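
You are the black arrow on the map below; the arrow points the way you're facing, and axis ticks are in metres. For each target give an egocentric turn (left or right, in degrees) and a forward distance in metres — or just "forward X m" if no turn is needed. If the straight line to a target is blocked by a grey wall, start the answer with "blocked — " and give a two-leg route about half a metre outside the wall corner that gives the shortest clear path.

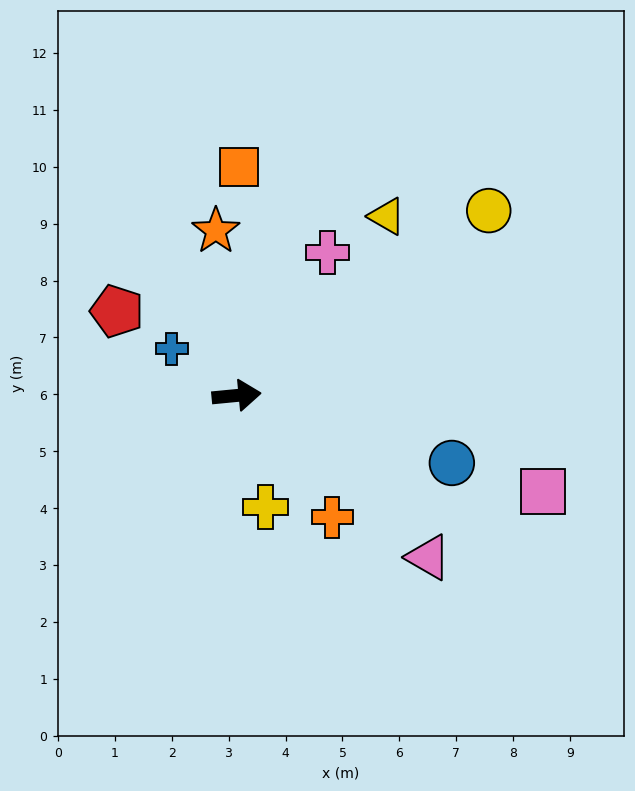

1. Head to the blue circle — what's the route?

turn right 23°, forward 4.0 m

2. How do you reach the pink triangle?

turn right 46°, forward 4.4 m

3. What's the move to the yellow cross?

turn right 81°, forward 2.0 m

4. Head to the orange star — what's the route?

turn left 92°, forward 2.9 m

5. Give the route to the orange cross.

turn right 57°, forward 2.7 m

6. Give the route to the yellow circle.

turn left 31°, forward 5.5 m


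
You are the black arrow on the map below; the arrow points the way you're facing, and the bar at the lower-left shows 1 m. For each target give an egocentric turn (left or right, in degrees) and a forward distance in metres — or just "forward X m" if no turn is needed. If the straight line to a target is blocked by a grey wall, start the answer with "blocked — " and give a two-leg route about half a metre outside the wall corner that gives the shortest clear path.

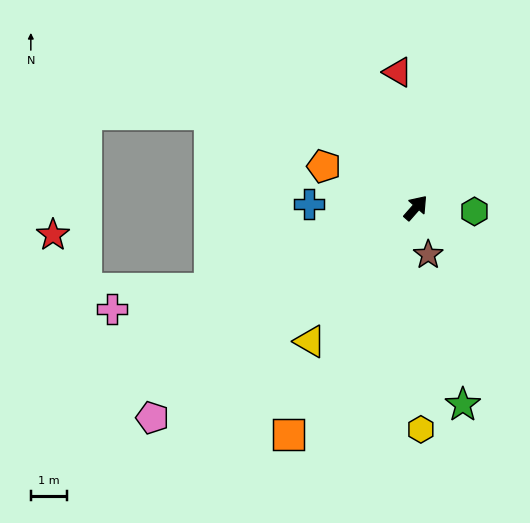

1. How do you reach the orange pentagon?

turn left 107°, forward 2.8 m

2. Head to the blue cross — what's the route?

turn left 129°, forward 2.9 m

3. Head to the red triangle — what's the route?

turn left 49°, forward 3.8 m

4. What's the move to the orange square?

turn right 168°, forward 7.1 m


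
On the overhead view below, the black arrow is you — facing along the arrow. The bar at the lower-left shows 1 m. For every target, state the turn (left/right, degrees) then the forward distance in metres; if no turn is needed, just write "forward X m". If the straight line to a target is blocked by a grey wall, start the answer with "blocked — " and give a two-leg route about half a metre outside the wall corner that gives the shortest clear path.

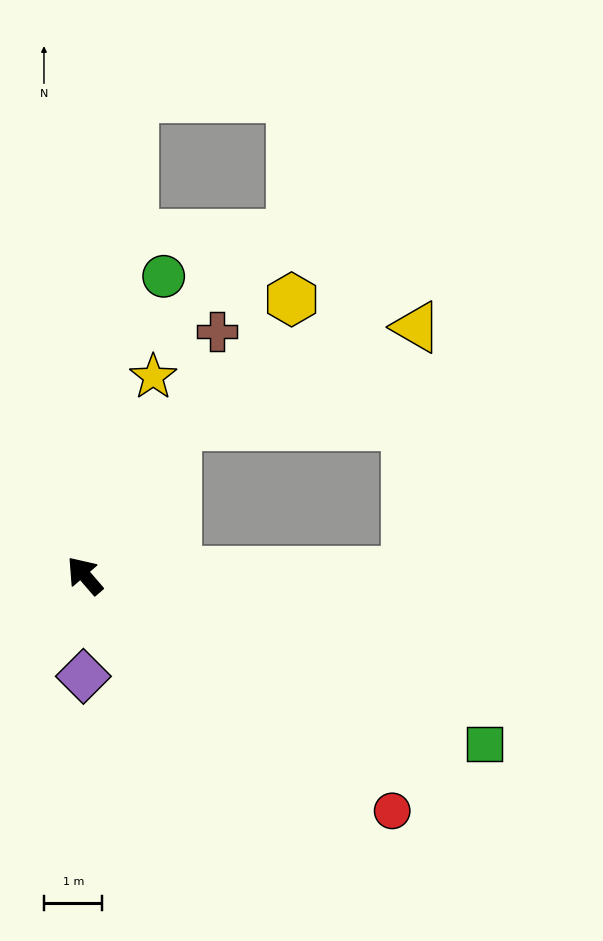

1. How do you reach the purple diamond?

turn left 138°, forward 1.7 m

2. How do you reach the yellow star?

turn right 60°, forward 3.6 m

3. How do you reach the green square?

turn right 154°, forward 7.4 m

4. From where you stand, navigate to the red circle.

turn right 168°, forward 6.6 m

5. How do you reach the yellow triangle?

blocked — turn right 73°, forward 3.0 m, then turn right 35°, forward 4.4 m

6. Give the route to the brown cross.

turn right 69°, forward 4.7 m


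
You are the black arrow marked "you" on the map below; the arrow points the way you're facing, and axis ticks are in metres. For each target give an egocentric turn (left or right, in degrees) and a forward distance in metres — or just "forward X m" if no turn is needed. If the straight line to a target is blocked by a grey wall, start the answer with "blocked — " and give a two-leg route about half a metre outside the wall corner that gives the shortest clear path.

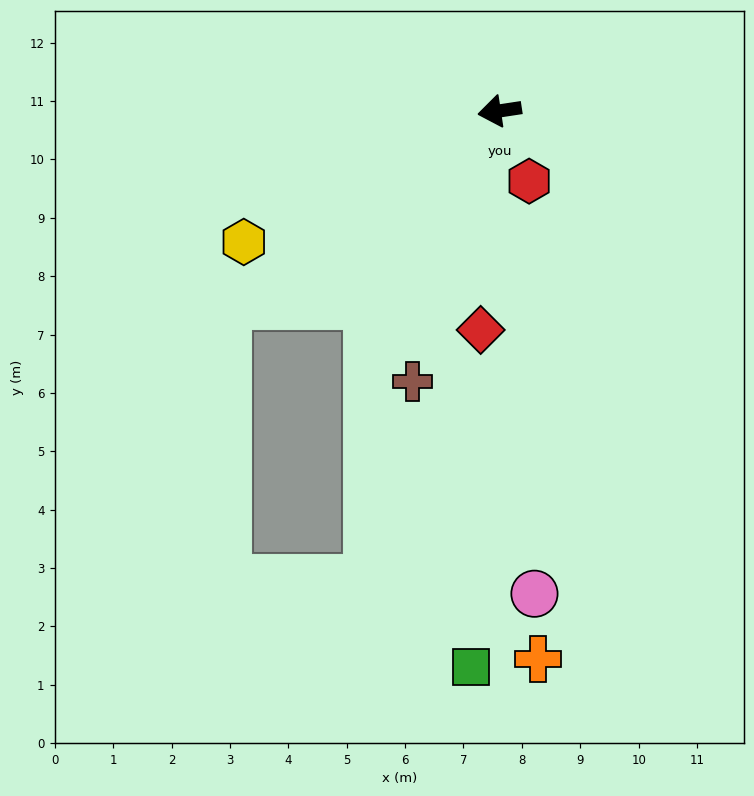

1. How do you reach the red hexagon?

turn left 104°, forward 1.3 m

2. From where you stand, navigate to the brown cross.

turn left 64°, forward 4.9 m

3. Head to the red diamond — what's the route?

turn left 76°, forward 3.8 m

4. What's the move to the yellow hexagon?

turn left 19°, forward 4.9 m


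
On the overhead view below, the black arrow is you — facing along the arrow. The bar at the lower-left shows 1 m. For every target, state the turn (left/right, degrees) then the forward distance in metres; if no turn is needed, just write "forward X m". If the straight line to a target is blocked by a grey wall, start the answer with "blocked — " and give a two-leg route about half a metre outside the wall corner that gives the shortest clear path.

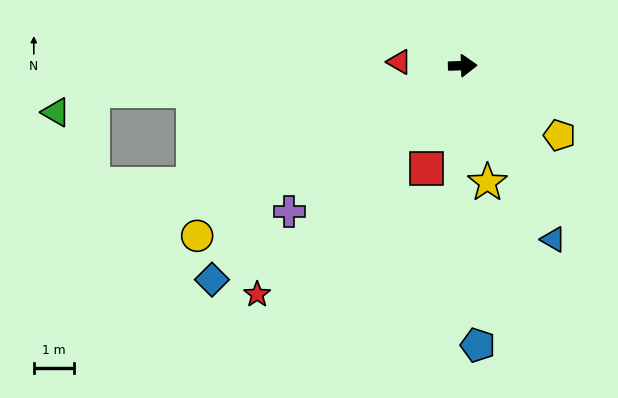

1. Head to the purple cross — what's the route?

turn right 142°, forward 5.7 m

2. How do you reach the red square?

turn right 111°, forward 2.7 m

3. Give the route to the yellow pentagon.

turn right 37°, forward 3.0 m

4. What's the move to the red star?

turn right 134°, forward 7.7 m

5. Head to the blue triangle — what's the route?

turn right 64°, forward 4.9 m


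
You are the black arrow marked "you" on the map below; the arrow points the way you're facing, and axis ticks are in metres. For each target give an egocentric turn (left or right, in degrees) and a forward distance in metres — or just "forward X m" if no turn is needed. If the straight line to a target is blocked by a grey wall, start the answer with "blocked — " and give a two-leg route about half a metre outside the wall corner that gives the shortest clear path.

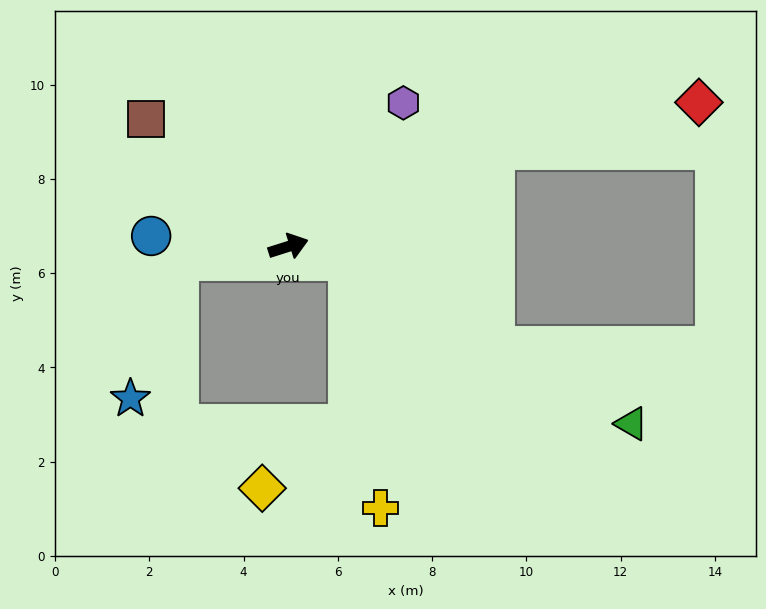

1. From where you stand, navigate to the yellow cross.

blocked — turn right 31°, forward 1.3 m, then turn right 69°, forward 5.3 m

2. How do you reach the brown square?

turn left 121°, forward 4.1 m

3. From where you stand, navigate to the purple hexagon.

turn left 34°, forward 3.9 m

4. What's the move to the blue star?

blocked — turn left 170°, forward 2.3 m, then turn left 63°, forward 3.1 m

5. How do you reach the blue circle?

turn left 158°, forward 2.9 m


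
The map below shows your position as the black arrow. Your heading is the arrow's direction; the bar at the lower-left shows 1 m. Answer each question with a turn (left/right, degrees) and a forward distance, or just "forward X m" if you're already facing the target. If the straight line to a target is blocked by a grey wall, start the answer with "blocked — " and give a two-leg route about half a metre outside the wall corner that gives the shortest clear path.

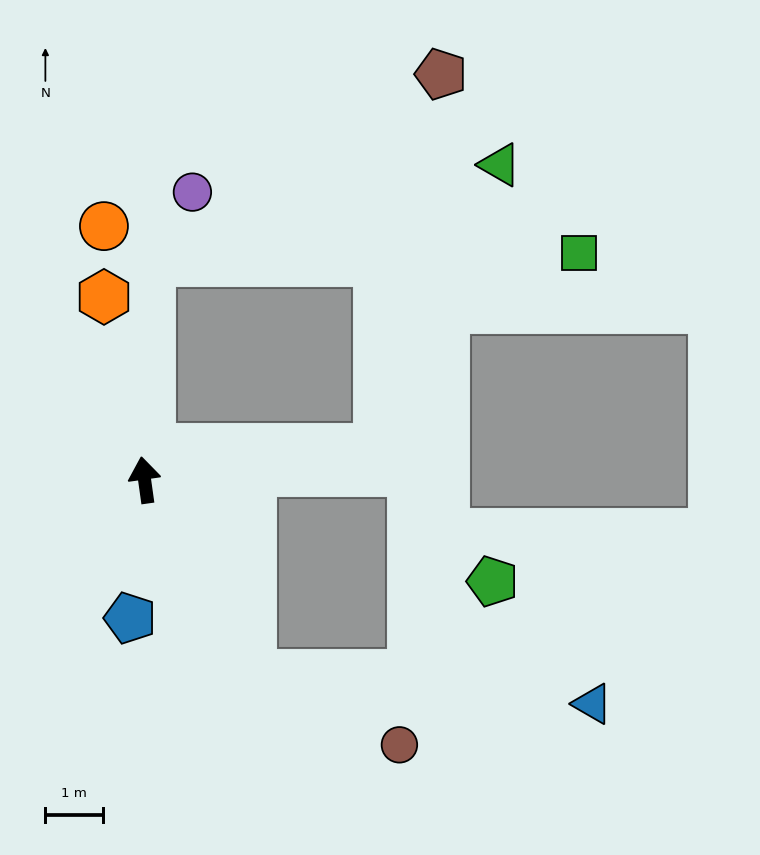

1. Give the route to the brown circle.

blocked — turn right 159°, forward 3.8 m, then turn left 35°, forward 2.8 m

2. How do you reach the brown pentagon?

blocked — turn right 10°, forward 3.8 m, then turn right 55°, forward 6.0 m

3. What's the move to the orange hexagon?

turn left 5°, forward 3.2 m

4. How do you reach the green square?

blocked — turn right 10°, forward 3.8 m, then turn right 87°, forward 7.4 m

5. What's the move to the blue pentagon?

turn left 166°, forward 2.4 m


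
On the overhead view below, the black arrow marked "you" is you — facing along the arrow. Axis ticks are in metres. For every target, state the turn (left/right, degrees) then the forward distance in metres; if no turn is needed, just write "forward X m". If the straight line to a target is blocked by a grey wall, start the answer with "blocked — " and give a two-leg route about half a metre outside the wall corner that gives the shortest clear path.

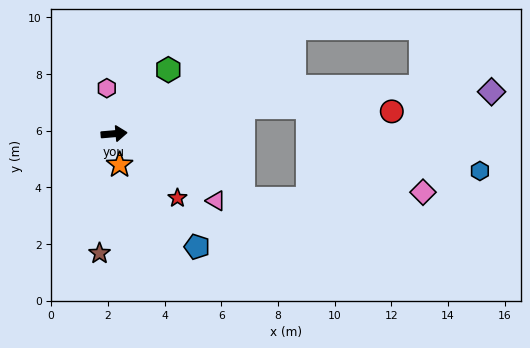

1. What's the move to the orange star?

turn right 85°, forward 1.1 m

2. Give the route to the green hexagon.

turn left 45°, forward 3.0 m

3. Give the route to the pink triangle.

turn right 38°, forward 4.3 m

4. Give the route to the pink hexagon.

turn left 94°, forward 1.6 m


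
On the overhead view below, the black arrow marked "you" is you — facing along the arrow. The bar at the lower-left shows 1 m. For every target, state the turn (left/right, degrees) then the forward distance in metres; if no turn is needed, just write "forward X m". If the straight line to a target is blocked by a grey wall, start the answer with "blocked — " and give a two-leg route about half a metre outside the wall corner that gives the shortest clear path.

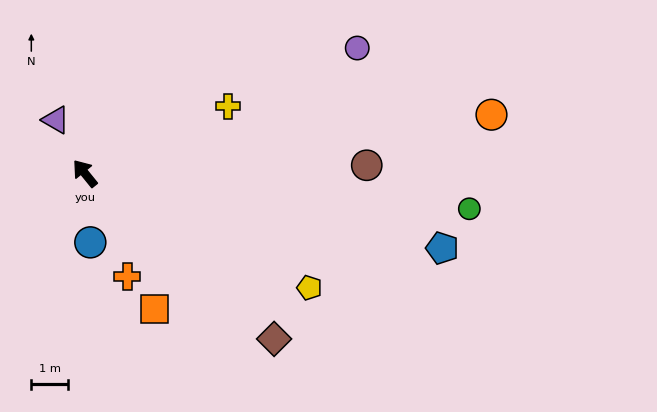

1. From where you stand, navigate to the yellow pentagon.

turn right 156°, forward 6.8 m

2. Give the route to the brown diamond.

turn right 170°, forward 6.8 m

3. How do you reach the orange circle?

turn right 121°, forward 11.1 m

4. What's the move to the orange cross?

turn left 163°, forward 3.0 m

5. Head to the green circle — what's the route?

turn right 134°, forward 10.5 m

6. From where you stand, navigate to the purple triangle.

turn right 10°, forward 1.6 m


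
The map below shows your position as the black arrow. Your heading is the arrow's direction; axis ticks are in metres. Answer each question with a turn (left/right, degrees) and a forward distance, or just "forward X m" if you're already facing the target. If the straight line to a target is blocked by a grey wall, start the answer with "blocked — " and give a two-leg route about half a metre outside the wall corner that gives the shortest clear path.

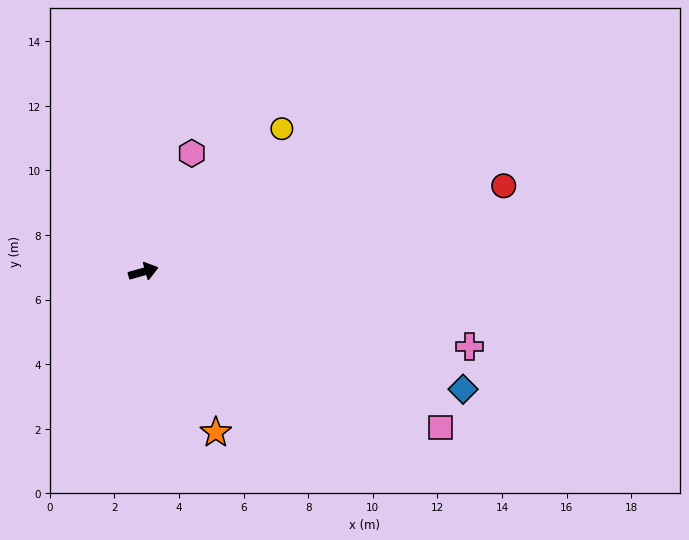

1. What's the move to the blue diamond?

turn right 36°, forward 10.5 m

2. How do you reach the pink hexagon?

turn left 52°, forward 4.0 m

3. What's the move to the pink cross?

turn right 29°, forward 10.4 m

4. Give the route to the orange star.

turn right 81°, forward 5.5 m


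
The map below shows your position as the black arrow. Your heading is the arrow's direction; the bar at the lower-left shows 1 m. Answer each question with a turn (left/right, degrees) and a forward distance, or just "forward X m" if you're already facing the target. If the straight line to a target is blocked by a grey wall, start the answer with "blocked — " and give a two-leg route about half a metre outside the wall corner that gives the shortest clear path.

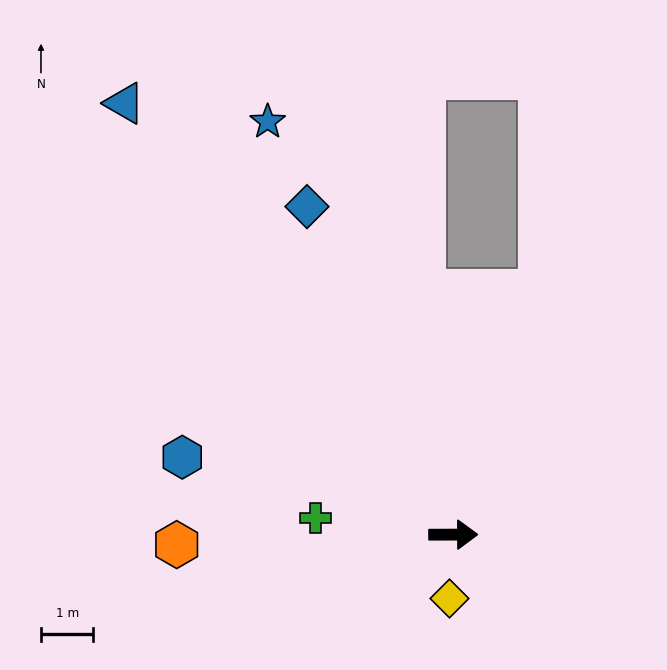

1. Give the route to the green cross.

turn left 173°, forward 2.7 m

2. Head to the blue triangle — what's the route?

turn left 127°, forward 10.4 m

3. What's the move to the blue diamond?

turn left 114°, forward 6.9 m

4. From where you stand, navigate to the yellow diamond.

turn right 94°, forward 1.2 m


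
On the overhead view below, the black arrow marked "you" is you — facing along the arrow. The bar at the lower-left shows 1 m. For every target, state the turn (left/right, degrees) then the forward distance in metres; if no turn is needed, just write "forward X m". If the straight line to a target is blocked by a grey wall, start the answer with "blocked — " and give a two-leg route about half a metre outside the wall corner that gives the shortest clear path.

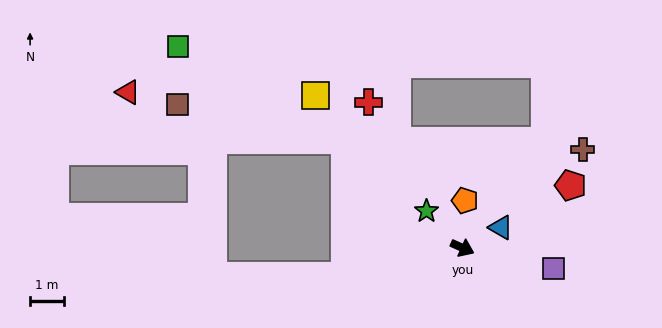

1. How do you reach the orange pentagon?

turn left 111°, forward 1.4 m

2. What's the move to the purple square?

turn left 11°, forward 2.7 m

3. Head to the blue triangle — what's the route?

turn left 52°, forward 1.3 m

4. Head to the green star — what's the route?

turn left 159°, forward 1.5 m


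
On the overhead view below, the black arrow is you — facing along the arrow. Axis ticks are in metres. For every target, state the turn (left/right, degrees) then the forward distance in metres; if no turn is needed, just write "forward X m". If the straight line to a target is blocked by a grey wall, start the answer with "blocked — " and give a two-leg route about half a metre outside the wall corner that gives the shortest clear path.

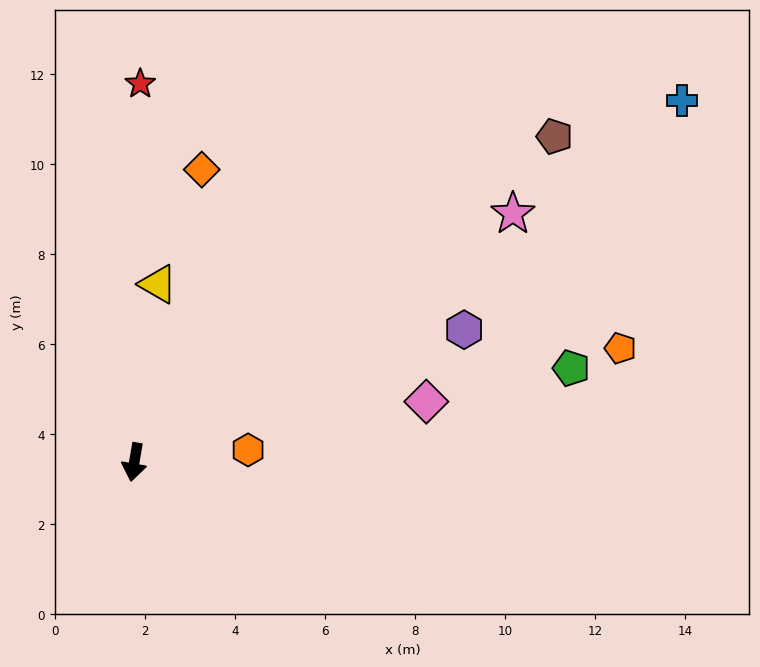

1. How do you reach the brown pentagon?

turn left 137°, forward 11.8 m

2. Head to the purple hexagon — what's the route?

turn left 122°, forward 7.9 m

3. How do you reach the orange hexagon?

turn left 106°, forward 2.5 m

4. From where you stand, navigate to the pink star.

turn left 133°, forward 10.1 m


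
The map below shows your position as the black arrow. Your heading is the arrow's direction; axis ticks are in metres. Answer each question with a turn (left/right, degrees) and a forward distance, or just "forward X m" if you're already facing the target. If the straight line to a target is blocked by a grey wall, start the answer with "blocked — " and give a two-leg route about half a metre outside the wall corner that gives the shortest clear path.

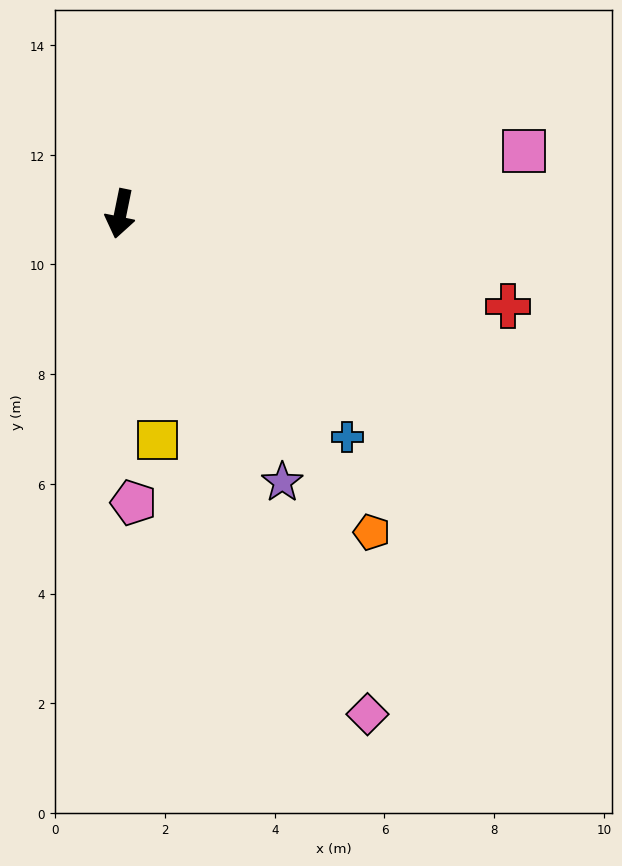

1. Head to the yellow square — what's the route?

turn left 21°, forward 4.2 m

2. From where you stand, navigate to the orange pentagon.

turn left 50°, forward 7.4 m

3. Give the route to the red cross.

turn left 88°, forward 7.3 m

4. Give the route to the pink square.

turn left 110°, forward 7.4 m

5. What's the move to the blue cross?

turn left 57°, forward 5.8 m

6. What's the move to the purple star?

turn left 43°, forward 5.7 m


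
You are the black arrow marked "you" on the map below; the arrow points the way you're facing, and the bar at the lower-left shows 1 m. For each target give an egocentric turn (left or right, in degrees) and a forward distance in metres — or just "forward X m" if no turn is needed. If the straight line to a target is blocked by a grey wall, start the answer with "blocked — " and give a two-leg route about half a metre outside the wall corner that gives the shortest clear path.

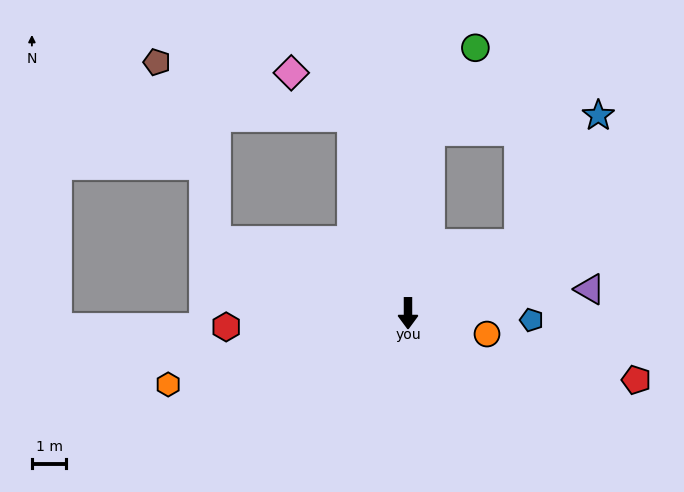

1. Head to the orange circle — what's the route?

turn left 75°, forward 2.4 m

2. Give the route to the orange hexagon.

turn right 73°, forward 7.2 m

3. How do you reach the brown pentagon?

blocked — turn right 164°, forward 5.9 m, then turn left 58°, forward 5.9 m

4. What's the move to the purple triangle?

turn left 98°, forward 5.3 m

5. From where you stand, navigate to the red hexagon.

turn right 86°, forward 5.3 m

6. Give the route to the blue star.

blocked — turn left 122°, forward 3.8 m, then turn left 26°, forward 4.4 m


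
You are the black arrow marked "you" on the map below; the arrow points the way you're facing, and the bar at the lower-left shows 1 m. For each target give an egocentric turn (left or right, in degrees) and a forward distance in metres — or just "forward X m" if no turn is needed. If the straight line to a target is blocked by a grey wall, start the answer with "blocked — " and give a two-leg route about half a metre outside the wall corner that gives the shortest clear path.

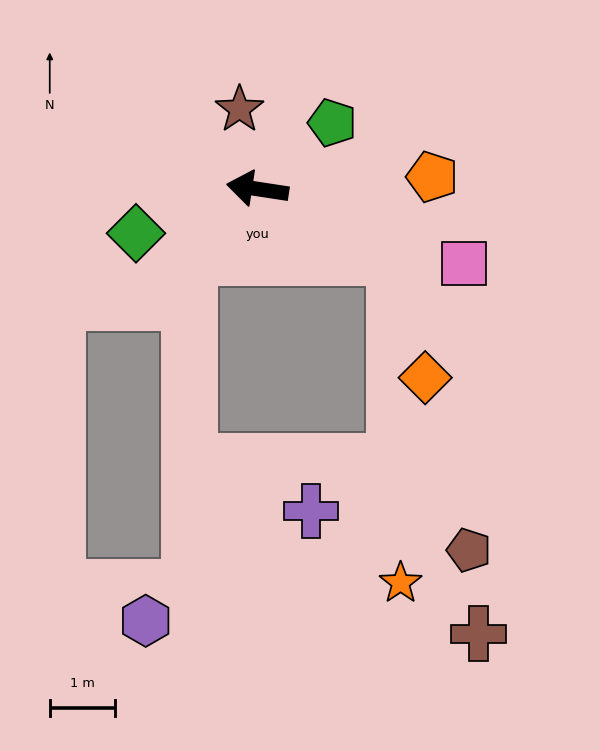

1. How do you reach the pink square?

turn left 169°, forward 3.3 m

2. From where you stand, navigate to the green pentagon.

turn right 130°, forward 1.5 m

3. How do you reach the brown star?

turn right 69°, forward 1.2 m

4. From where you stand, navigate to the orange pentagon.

turn right 167°, forward 2.7 m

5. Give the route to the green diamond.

turn left 29°, forward 2.0 m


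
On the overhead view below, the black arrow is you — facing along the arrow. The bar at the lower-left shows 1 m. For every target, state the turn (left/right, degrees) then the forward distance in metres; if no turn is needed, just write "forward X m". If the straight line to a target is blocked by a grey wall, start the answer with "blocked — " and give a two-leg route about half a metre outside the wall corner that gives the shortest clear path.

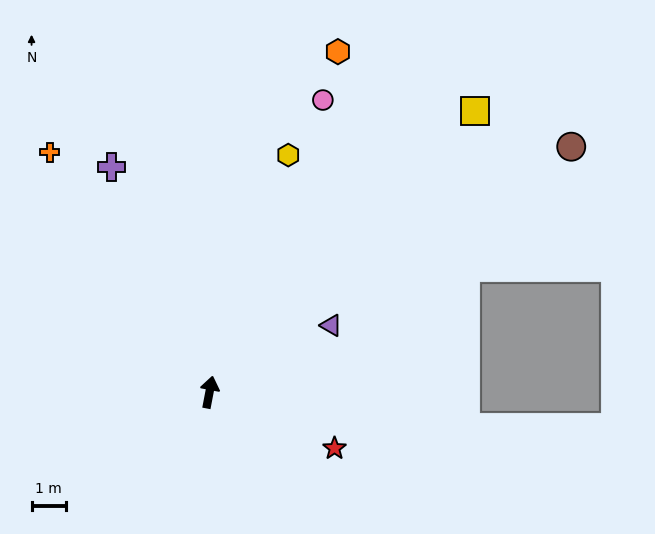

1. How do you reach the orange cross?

turn left 45°, forward 8.5 m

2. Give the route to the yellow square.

turn right 33°, forward 11.4 m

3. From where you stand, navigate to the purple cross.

turn left 34°, forward 7.2 m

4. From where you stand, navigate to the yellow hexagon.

turn right 7°, forward 7.3 m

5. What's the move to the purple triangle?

turn right 50°, forward 4.1 m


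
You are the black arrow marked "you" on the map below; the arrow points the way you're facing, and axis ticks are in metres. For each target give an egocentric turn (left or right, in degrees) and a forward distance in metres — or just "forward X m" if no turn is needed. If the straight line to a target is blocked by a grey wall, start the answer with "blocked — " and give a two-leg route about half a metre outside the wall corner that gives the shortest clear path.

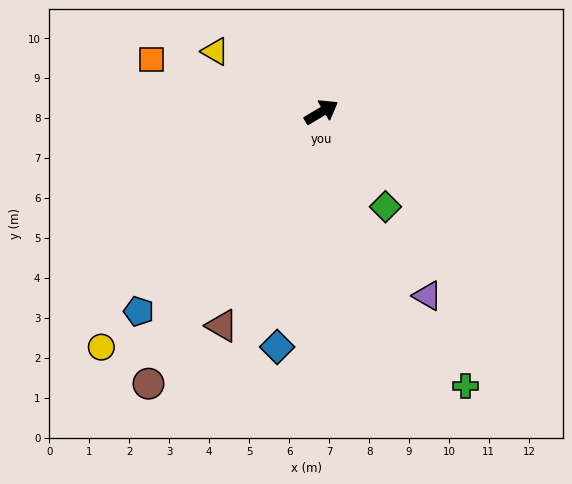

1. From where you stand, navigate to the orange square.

turn left 132°, forward 4.4 m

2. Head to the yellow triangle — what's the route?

turn left 120°, forward 3.1 m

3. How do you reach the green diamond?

turn right 87°, forward 2.9 m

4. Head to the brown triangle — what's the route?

turn right 146°, forward 5.9 m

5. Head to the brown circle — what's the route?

turn right 153°, forward 8.1 m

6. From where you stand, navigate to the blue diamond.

turn right 131°, forward 6.0 m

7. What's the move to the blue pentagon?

turn right 163°, forward 6.8 m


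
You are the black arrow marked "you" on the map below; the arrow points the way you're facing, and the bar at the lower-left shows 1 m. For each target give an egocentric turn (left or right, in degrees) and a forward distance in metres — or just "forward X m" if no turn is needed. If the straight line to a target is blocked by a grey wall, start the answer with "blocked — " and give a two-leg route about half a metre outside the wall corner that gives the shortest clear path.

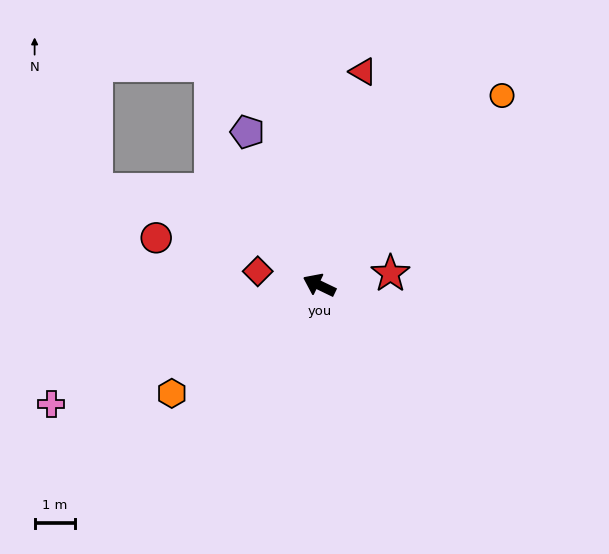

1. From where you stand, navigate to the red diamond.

turn left 13°, forward 1.6 m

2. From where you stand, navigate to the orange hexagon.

turn left 62°, forward 4.6 m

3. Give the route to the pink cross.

turn left 50°, forward 7.3 m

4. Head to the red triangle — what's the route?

turn right 76°, forward 5.4 m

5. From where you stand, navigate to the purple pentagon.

turn right 39°, forward 4.2 m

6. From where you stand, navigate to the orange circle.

turn right 108°, forward 6.6 m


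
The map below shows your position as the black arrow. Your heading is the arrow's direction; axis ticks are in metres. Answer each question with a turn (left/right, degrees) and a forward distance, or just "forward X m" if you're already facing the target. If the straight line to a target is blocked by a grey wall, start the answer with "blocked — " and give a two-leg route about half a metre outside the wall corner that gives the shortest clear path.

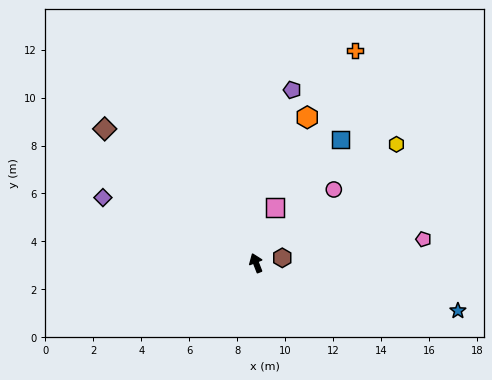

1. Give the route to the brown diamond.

turn left 27°, forward 8.4 m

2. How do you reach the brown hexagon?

turn right 100°, forward 1.1 m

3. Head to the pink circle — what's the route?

turn right 68°, forward 4.5 m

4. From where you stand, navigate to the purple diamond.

turn left 46°, forward 6.9 m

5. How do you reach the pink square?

turn right 40°, forward 2.4 m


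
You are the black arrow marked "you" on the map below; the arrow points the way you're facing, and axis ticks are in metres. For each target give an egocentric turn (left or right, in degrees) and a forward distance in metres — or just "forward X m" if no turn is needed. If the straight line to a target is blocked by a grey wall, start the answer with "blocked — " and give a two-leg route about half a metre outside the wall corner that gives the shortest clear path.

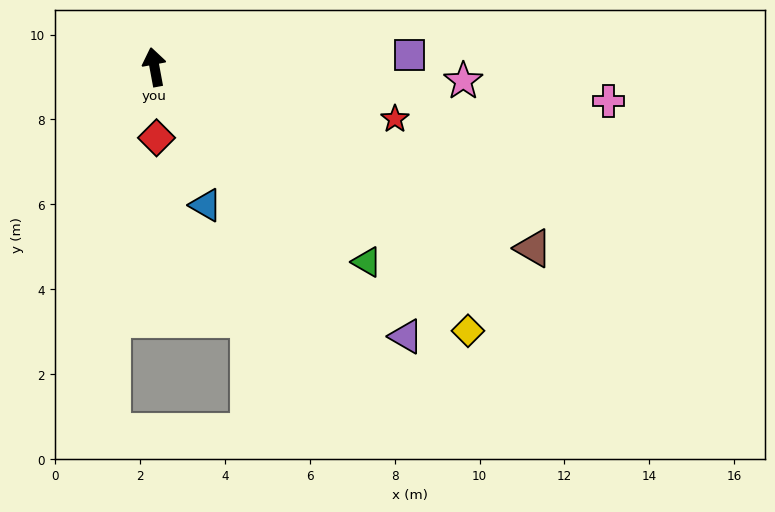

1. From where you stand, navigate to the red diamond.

turn left 171°, forward 1.7 m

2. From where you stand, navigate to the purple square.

turn right 98°, forward 6.0 m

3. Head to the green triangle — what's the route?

turn right 143°, forward 6.8 m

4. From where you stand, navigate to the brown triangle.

turn right 126°, forward 9.9 m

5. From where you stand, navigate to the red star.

turn right 113°, forward 5.8 m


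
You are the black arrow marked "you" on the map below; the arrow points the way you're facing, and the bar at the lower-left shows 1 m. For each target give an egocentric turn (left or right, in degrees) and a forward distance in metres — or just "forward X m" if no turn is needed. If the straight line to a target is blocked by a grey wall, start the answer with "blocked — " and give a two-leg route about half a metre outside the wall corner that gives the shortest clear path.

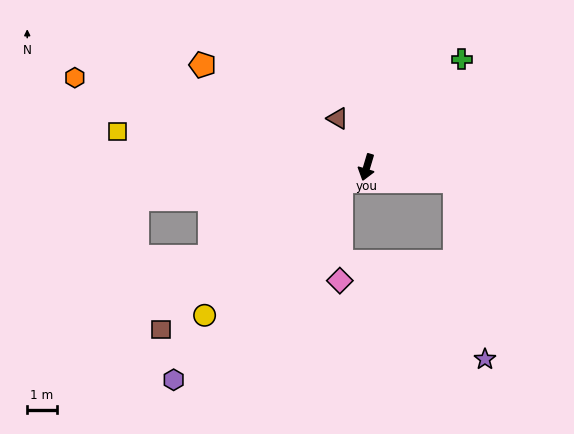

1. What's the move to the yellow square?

turn right 82°, forward 8.5 m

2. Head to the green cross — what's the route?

turn left 155°, forward 4.9 m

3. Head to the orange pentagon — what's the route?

turn right 105°, forward 6.6 m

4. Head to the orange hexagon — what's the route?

turn right 90°, forward 10.4 m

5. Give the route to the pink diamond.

blocked — turn right 47°, forward 1.0 m, then turn left 63°, forward 3.4 m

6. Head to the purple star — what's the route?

blocked — turn left 98°, forward 3.1 m, then turn right 72°, forward 6.1 m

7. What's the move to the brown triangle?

turn right 133°, forward 1.9 m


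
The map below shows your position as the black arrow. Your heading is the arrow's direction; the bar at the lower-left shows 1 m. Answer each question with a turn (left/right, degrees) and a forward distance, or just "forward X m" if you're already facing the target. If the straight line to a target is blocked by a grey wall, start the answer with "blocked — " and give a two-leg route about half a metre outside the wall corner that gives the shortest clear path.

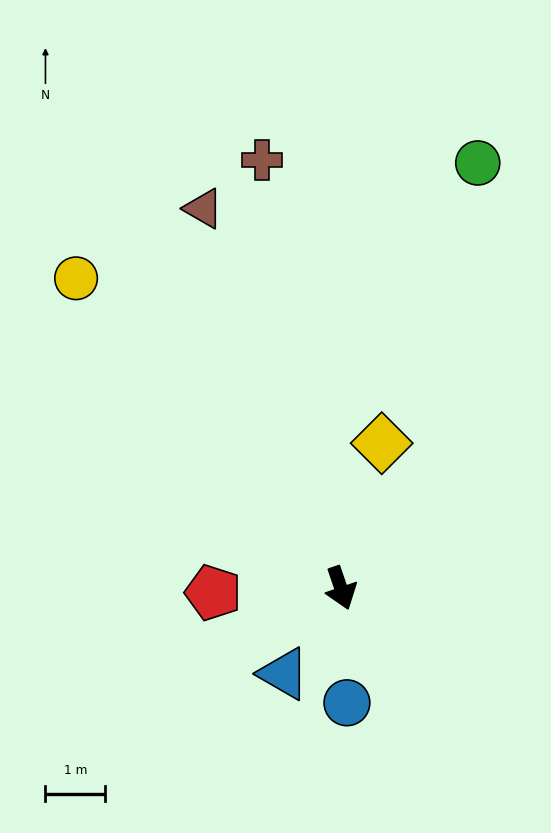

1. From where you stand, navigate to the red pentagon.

turn right 107°, forward 2.1 m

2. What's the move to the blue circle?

turn right 16°, forward 1.9 m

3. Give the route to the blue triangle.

turn right 53°, forward 1.7 m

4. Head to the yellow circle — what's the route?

turn right 158°, forward 6.8 m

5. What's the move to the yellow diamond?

turn left 145°, forward 2.5 m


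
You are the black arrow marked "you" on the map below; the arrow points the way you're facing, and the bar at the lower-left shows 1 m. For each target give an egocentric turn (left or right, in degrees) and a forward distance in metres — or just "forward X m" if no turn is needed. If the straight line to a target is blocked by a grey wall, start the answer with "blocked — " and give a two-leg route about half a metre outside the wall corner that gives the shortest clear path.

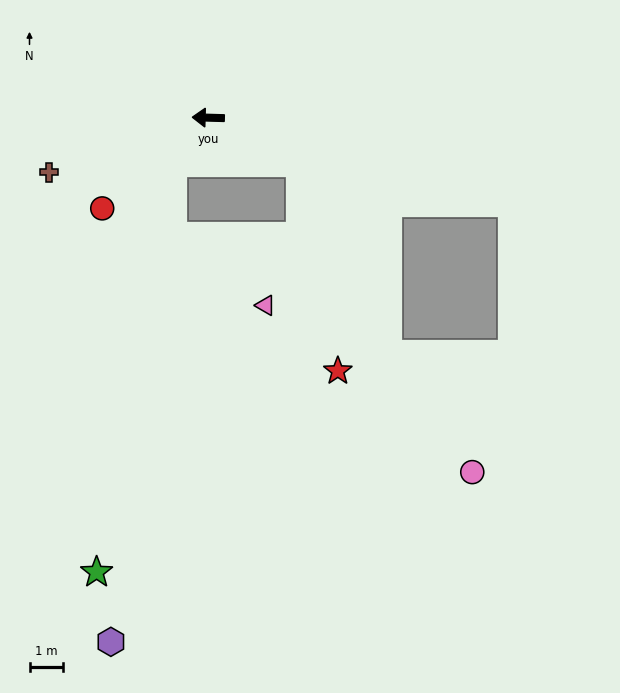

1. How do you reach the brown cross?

turn left 21°, forward 5.0 m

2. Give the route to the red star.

blocked — turn left 156°, forward 3.0 m, then turn right 54°, forward 6.3 m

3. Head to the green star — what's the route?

blocked — turn left 53°, forward 1.7 m, then turn left 28°, forward 12.3 m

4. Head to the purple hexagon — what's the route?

blocked — turn left 53°, forward 1.7 m, then turn left 31°, forward 14.3 m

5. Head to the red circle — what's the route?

turn left 42°, forward 4.1 m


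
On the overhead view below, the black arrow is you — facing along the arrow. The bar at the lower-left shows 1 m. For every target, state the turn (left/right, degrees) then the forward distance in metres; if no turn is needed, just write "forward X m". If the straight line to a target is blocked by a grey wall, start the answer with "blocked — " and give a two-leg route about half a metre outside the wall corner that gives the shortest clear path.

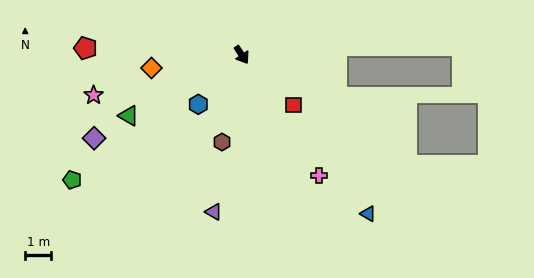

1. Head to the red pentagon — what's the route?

turn right 126°, forward 6.0 m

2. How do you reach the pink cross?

forward 5.5 m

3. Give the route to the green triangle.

turn right 95°, forward 4.9 m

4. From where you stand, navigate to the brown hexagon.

turn right 46°, forward 3.4 m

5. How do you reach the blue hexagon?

turn right 75°, forward 2.5 m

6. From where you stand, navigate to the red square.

turn left 12°, forward 2.8 m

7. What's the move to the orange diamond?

turn right 115°, forward 3.5 m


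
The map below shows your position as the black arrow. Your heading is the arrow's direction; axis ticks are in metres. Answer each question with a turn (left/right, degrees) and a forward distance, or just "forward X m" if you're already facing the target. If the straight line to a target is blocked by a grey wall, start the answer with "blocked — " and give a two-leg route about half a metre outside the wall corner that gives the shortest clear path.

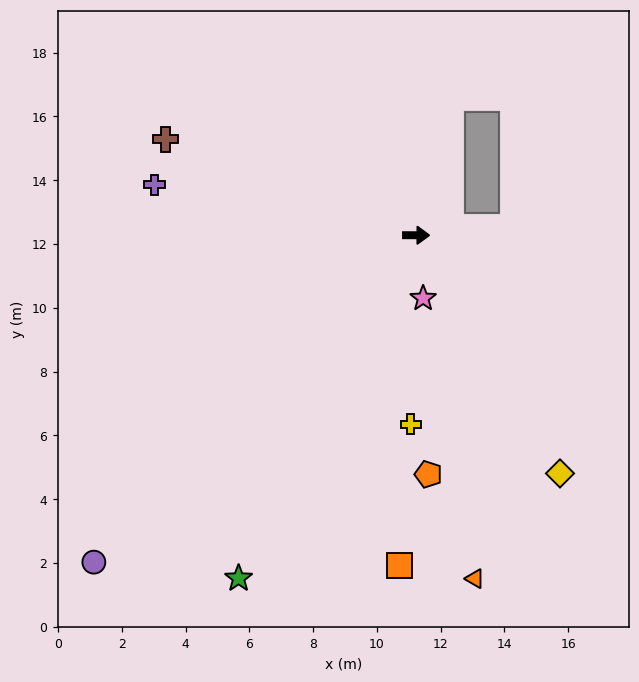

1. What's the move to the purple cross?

turn left 169°, forward 8.4 m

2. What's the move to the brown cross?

turn left 159°, forward 8.4 m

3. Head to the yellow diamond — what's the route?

turn right 59°, forward 8.7 m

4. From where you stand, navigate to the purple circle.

turn right 134°, forward 14.4 m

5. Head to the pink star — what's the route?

turn right 83°, forward 2.0 m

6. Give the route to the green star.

turn right 117°, forward 12.1 m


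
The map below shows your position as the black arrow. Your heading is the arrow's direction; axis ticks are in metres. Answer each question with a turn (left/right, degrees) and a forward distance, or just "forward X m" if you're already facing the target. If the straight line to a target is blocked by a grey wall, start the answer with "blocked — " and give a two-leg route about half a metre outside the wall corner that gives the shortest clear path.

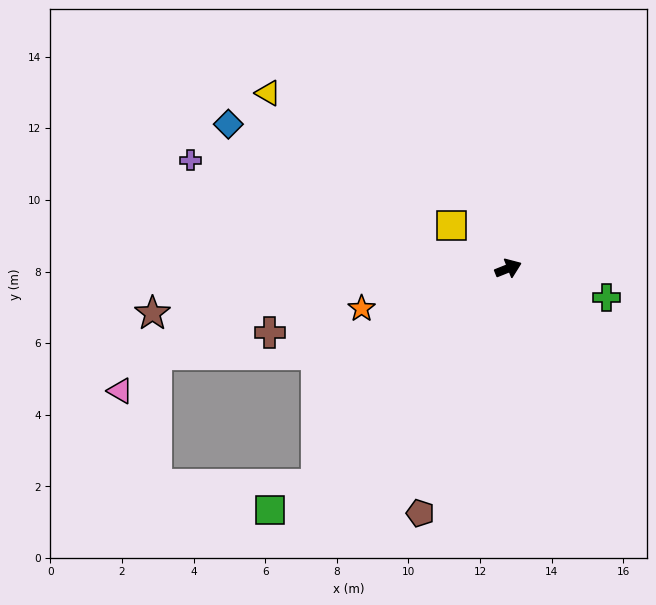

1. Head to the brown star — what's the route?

turn left 165°, forward 10.0 m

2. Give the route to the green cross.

turn right 38°, forward 2.9 m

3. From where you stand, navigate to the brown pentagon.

turn right 132°, forward 7.3 m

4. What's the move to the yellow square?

turn left 121°, forward 2.0 m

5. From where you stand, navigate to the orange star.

turn left 174°, forward 4.2 m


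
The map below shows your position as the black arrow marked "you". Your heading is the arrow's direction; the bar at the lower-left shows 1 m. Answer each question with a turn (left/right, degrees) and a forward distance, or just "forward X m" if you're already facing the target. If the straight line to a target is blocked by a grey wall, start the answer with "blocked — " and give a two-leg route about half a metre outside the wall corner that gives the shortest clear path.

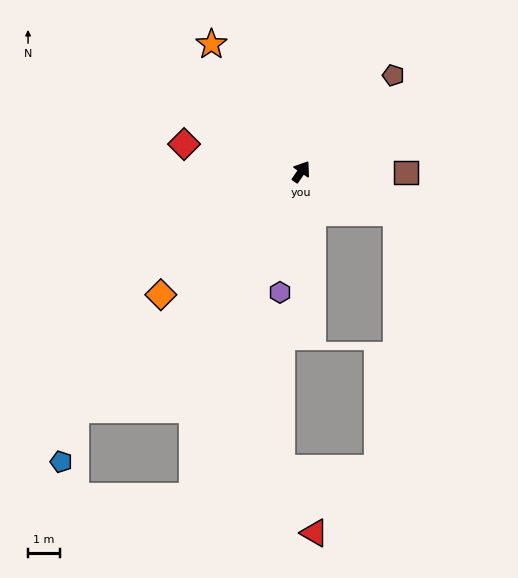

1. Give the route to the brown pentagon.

turn right 9°, forward 4.2 m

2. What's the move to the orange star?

turn left 69°, forward 4.9 m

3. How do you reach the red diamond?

turn left 111°, forward 3.8 m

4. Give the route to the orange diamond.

turn left 165°, forward 5.8 m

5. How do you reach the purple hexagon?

turn right 156°, forward 3.8 m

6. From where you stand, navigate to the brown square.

turn right 56°, forward 3.3 m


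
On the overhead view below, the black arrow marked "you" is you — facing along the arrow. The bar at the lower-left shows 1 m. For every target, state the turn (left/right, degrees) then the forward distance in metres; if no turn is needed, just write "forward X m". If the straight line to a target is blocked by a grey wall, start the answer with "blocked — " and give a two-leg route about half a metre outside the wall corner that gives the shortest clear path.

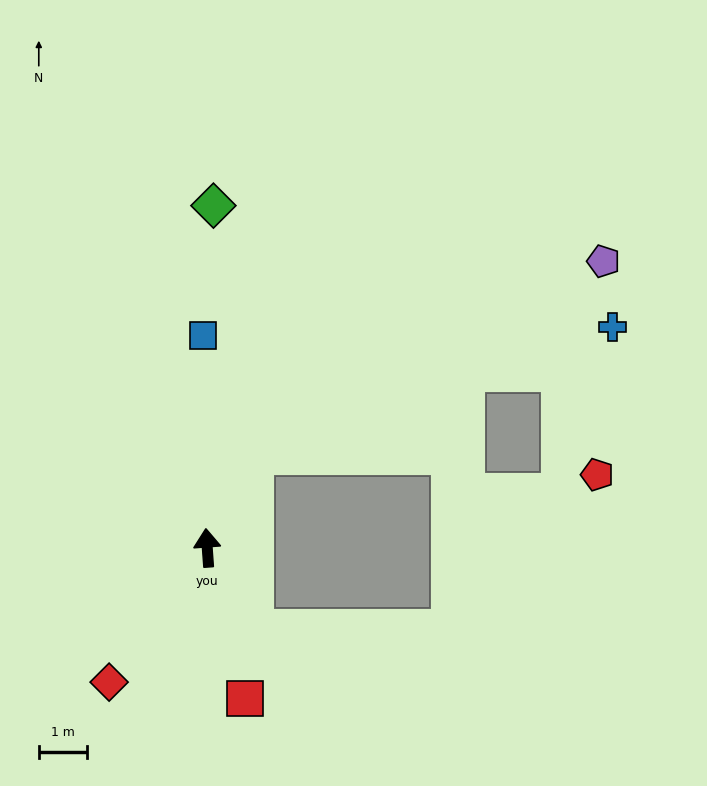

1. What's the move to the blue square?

turn right 3°, forward 4.4 m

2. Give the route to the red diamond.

turn left 140°, forward 3.5 m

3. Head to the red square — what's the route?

turn right 170°, forward 3.2 m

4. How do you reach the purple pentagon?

blocked — turn right 30°, forward 2.2 m, then turn right 35°, forward 8.3 m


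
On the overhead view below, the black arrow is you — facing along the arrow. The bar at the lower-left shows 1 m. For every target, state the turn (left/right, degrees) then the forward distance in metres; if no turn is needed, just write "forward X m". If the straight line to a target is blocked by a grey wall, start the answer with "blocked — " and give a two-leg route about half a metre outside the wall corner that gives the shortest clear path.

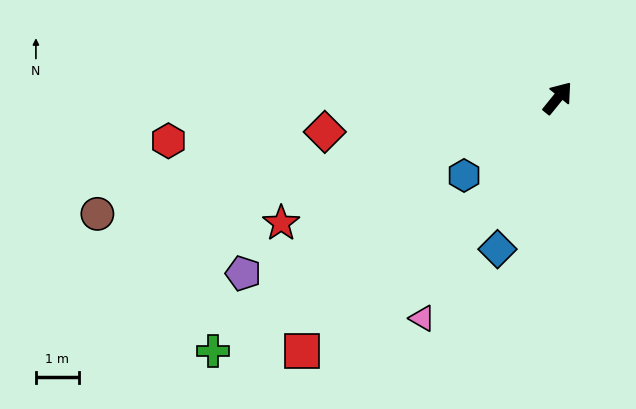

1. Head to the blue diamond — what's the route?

turn right 163°, forward 3.8 m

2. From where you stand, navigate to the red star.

turn left 153°, forward 7.0 m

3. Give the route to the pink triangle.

turn right 172°, forward 6.0 m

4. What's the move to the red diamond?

turn left 137°, forward 5.5 m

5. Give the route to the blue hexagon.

turn left 169°, forward 2.8 m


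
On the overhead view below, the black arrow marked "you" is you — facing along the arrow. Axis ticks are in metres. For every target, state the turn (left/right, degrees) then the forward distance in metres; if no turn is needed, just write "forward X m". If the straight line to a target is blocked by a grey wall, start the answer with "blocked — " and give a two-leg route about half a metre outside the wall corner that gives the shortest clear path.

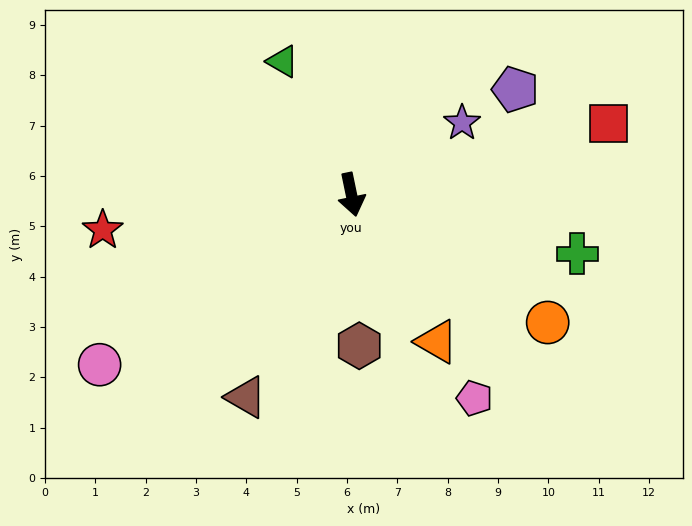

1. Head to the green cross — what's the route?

turn left 64°, forward 4.6 m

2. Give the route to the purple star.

turn left 111°, forward 2.6 m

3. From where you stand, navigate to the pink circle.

turn right 68°, forward 6.0 m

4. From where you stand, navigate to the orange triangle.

turn left 18°, forward 3.4 m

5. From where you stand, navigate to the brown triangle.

turn right 39°, forward 4.5 m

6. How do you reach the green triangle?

turn right 164°, forward 3.0 m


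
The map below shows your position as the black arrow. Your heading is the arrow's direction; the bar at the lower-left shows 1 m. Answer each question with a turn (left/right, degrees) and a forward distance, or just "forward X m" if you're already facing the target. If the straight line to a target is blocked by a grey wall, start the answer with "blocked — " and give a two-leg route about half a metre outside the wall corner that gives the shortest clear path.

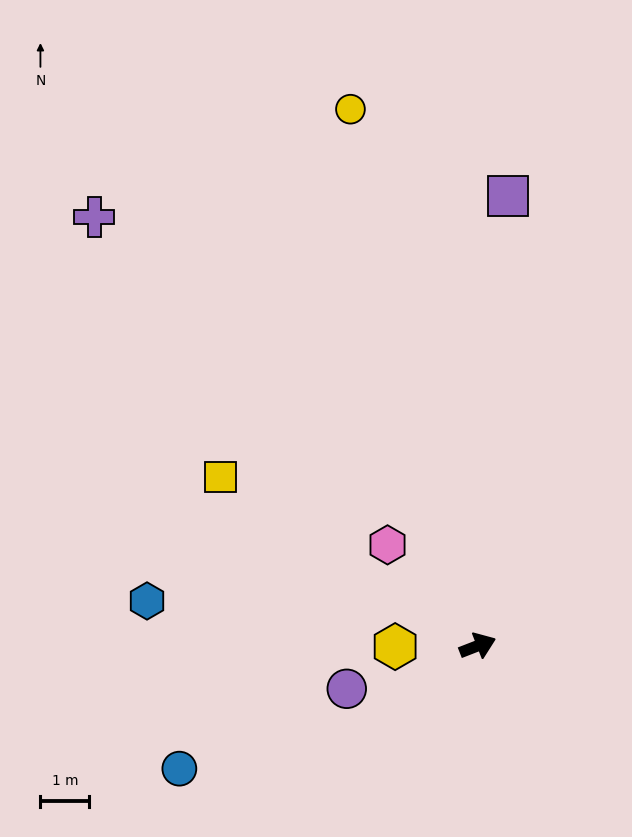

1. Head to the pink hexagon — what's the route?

turn left 111°, forward 2.8 m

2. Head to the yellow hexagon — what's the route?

turn left 159°, forward 1.7 m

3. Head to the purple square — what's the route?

turn left 65°, forward 9.2 m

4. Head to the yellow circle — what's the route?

turn left 82°, forward 11.3 m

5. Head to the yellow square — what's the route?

turn left 125°, forward 6.3 m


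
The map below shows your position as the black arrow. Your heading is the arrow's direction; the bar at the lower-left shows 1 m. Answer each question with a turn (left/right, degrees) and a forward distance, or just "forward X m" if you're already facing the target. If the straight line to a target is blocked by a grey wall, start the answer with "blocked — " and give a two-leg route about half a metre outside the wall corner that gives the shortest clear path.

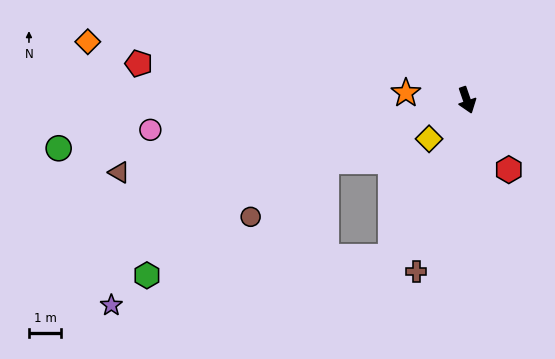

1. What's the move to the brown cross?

turn right 36°, forward 5.5 m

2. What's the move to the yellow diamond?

turn right 63°, forward 1.7 m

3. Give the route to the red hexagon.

turn left 12°, forward 2.5 m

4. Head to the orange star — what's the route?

turn right 116°, forward 1.9 m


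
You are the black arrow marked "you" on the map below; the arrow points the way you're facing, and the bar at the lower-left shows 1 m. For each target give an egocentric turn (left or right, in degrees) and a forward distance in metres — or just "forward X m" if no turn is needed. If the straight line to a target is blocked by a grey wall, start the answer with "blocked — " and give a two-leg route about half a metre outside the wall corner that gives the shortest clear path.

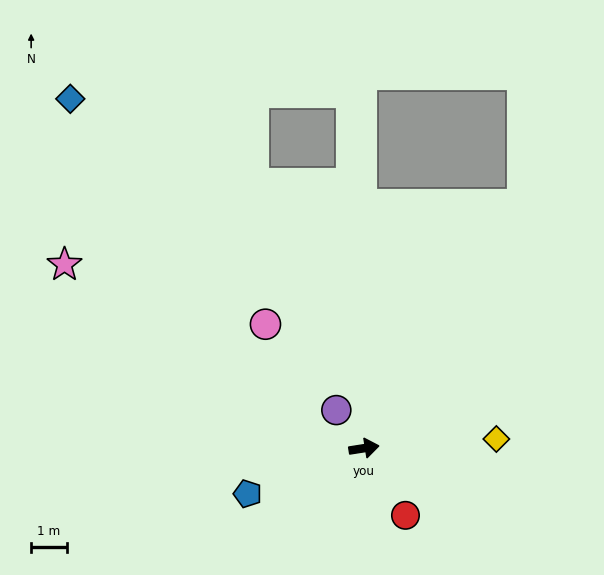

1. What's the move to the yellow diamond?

turn right 5°, forward 3.7 m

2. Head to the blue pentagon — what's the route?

turn right 168°, forward 3.5 m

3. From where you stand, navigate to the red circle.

turn right 67°, forward 2.2 m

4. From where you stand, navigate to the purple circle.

turn left 117°, forward 1.3 m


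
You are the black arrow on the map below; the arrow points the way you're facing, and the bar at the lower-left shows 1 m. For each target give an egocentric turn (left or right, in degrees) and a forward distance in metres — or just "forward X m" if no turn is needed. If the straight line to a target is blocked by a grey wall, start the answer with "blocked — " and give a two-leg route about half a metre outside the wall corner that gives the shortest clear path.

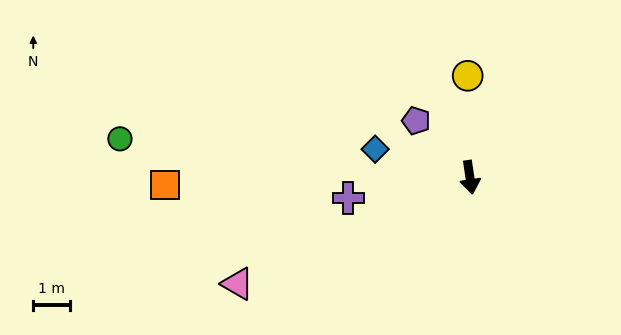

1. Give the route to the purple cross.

turn right 89°, forward 3.4 m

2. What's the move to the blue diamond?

turn right 115°, forward 2.7 m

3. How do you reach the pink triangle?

turn right 74°, forward 6.9 m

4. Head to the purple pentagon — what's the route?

turn right 145°, forward 2.1 m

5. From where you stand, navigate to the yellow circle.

turn left 173°, forward 2.8 m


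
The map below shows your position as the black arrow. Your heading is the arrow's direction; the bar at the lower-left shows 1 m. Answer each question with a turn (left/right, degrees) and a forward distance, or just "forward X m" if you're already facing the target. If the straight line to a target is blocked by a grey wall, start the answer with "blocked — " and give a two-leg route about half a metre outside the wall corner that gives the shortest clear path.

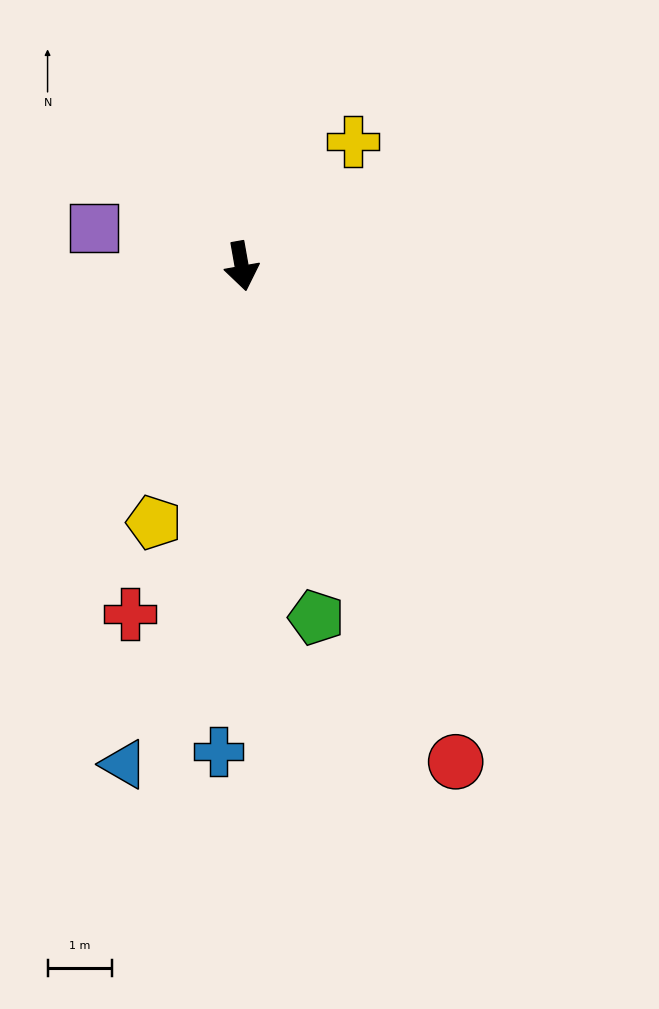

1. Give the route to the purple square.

turn right 115°, forward 2.4 m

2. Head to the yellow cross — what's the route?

turn left 128°, forward 2.6 m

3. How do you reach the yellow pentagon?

turn right 29°, forward 4.2 m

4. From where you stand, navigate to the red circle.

turn left 13°, forward 8.4 m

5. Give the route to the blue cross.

turn right 13°, forward 7.5 m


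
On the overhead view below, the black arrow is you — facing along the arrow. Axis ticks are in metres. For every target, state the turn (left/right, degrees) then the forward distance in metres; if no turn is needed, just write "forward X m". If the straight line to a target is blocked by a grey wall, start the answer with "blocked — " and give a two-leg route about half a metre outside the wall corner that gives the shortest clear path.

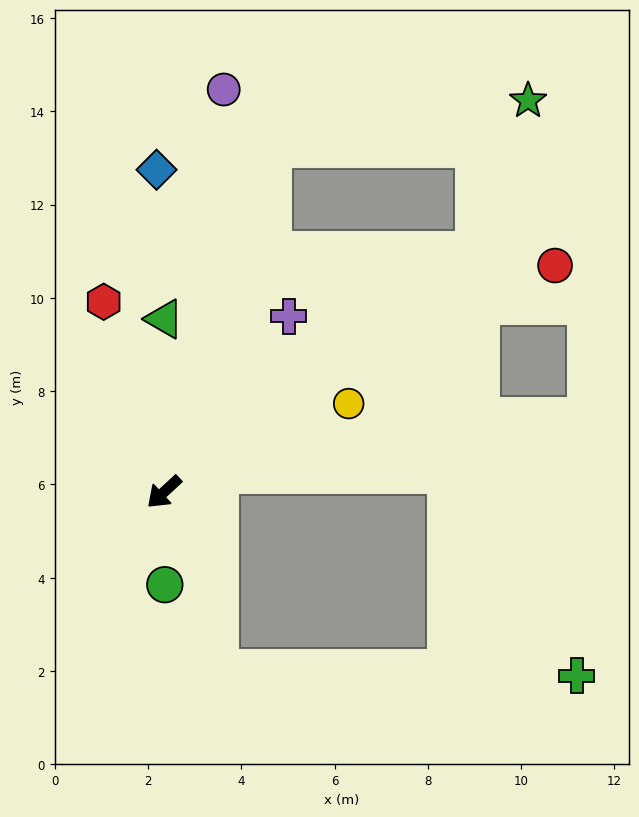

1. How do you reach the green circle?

turn left 48°, forward 2.0 m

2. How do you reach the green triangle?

turn right 133°, forward 3.7 m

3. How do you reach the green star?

blocked — turn left 175°, forward 8.4 m, then turn left 33°, forward 3.4 m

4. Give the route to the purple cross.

turn right 168°, forward 4.6 m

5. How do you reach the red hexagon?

turn right 115°, forward 4.3 m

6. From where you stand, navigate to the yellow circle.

turn left 163°, forward 4.4 m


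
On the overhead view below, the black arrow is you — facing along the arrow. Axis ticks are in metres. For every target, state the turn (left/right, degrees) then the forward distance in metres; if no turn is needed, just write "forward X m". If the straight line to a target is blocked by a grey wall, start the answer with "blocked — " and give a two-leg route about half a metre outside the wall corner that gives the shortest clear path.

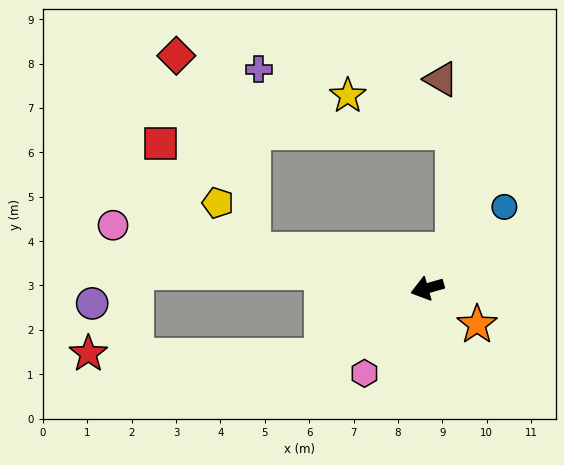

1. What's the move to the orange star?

turn left 128°, forward 1.4 m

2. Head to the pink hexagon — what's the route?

turn left 38°, forward 2.4 m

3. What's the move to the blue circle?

turn right 149°, forward 2.5 m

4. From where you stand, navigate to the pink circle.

turn right 27°, forward 7.2 m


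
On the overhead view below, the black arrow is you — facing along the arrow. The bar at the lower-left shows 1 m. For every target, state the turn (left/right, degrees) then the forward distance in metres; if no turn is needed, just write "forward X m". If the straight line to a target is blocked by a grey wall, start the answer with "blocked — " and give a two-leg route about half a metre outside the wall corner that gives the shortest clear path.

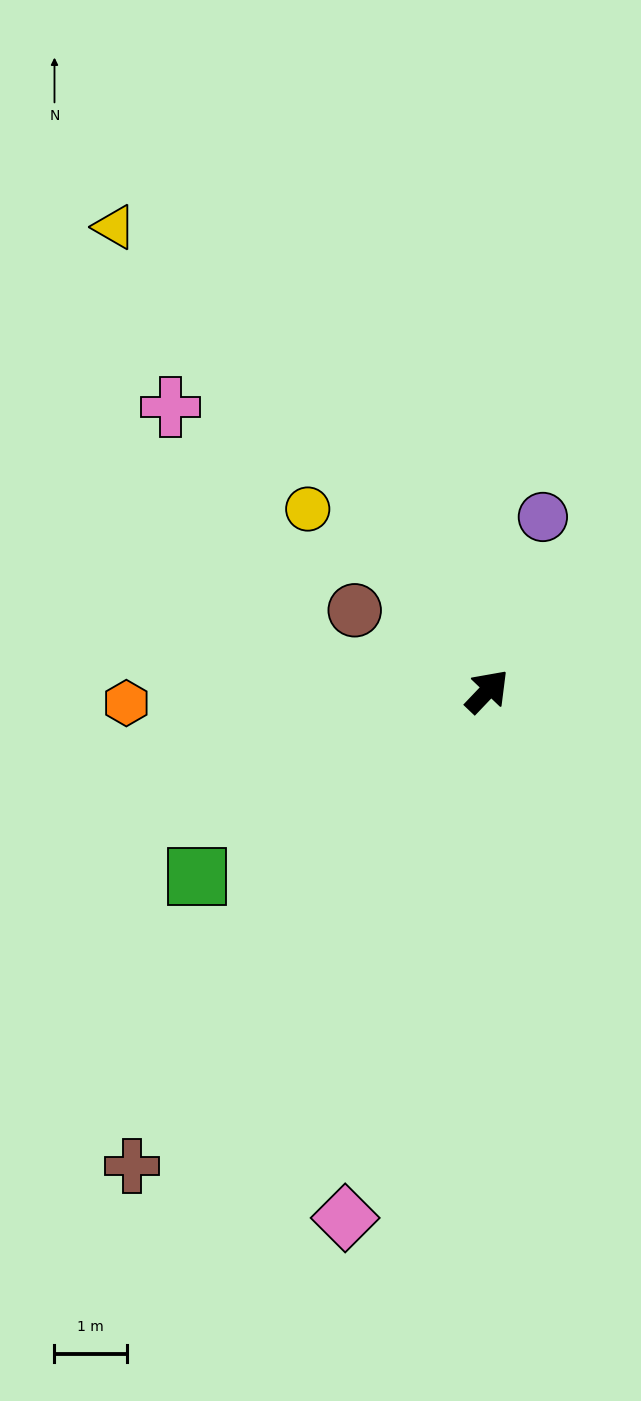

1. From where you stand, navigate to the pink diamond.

turn right 151°, forward 7.5 m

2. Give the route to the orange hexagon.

turn left 136°, forward 5.0 m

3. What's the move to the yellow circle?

turn left 88°, forward 3.5 m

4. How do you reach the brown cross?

turn right 173°, forward 8.2 m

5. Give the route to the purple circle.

turn left 26°, forward 2.5 m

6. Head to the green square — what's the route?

turn left 166°, forward 4.8 m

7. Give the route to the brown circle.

turn left 102°, forward 2.1 m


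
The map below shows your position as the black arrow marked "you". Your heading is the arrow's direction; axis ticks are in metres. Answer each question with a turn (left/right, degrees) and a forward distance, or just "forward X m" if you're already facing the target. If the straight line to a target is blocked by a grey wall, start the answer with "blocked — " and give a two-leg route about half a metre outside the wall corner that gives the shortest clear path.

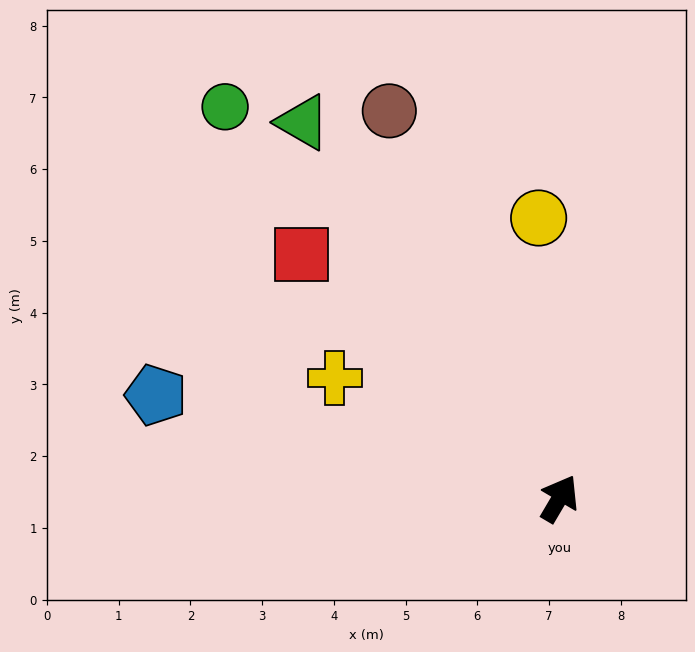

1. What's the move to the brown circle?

turn left 54°, forward 5.9 m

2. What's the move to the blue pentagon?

turn left 106°, forward 5.8 m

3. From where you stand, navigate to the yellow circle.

turn left 35°, forward 3.9 m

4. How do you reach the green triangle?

turn left 65°, forward 6.3 m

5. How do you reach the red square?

turn left 77°, forward 5.0 m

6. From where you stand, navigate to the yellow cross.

turn left 92°, forward 3.6 m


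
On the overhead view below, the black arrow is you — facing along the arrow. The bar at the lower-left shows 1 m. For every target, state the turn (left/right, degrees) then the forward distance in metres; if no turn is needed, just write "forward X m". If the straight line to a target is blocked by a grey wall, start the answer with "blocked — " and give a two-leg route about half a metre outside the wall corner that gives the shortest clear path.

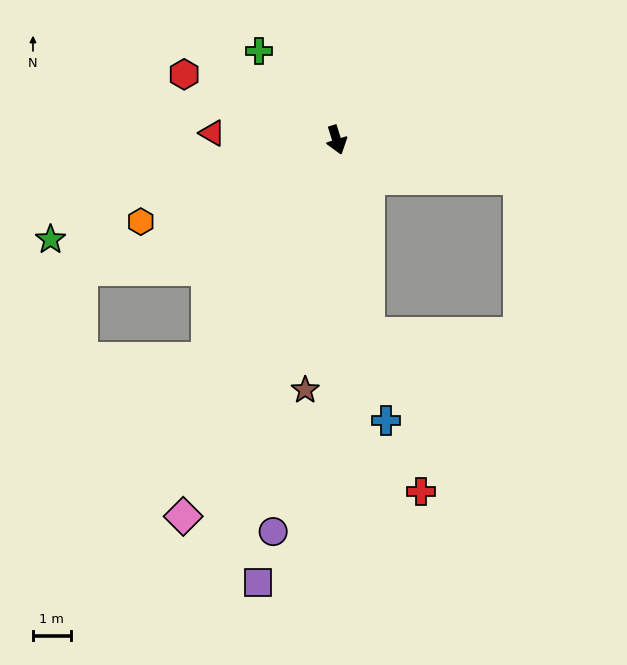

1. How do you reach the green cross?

turn right 156°, forward 3.1 m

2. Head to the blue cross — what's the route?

turn right 7°, forward 7.5 m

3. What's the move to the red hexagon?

turn right 131°, forward 4.4 m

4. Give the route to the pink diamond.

turn right 40°, forward 10.8 m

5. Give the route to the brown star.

turn right 25°, forward 6.7 m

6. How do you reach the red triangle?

turn right 111°, forward 3.3 m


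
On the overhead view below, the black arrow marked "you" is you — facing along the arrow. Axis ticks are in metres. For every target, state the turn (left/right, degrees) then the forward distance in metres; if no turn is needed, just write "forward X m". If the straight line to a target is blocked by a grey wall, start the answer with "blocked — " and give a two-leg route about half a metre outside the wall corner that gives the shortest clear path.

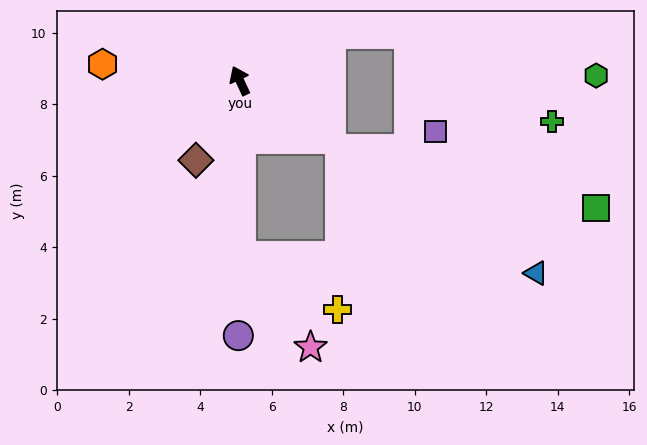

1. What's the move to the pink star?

blocked — turn left 156°, forward 4.9 m, then turn left 36°, forward 3.2 m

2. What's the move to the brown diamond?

turn left 126°, forward 2.5 m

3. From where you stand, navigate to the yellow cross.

blocked — turn left 156°, forward 4.9 m, then turn left 60°, forward 3.1 m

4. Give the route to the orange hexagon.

turn left 58°, forward 3.9 m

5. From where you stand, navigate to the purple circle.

turn left 155°, forward 7.1 m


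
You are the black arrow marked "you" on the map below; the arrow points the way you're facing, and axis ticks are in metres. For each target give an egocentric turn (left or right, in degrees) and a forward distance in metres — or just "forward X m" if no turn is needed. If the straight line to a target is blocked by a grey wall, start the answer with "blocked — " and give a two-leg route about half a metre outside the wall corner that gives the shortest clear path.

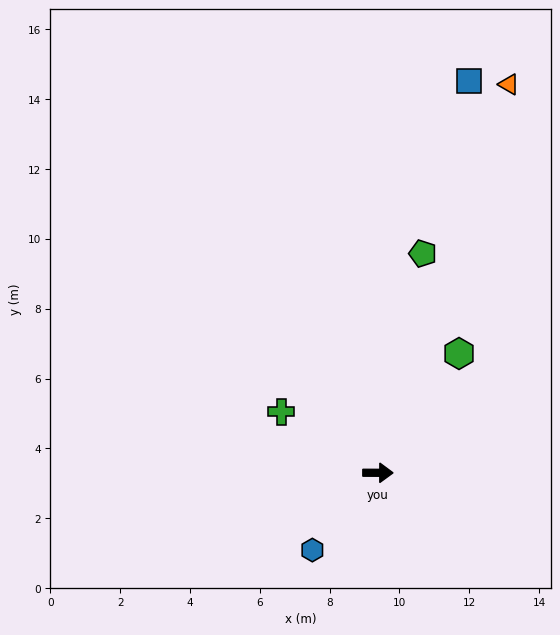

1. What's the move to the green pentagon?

turn left 79°, forward 6.4 m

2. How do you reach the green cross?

turn left 148°, forward 3.3 m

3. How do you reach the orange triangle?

turn left 72°, forward 11.7 m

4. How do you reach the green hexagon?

turn left 56°, forward 4.1 m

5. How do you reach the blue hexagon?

turn right 130°, forward 2.9 m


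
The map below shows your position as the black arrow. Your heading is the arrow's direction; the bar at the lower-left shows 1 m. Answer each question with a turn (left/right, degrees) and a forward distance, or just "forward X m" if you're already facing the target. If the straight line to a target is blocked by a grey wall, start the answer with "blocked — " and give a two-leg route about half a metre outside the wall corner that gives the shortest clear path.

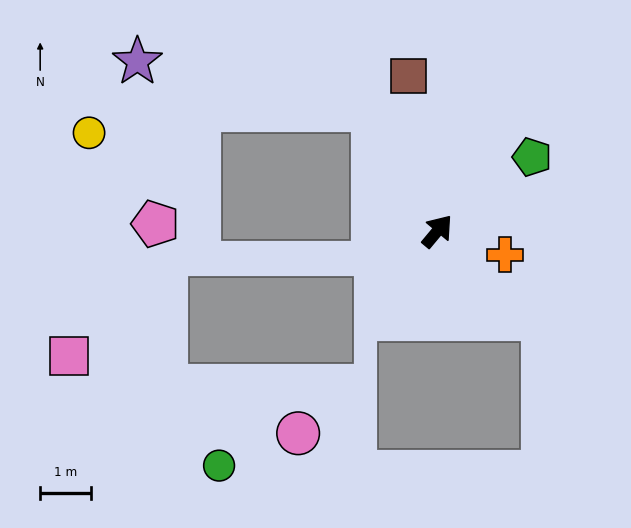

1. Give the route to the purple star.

blocked — turn left 68°, forward 2.7 m, then turn left 50°, forward 4.7 m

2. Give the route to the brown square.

turn left 51°, forward 3.1 m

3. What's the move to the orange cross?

turn right 69°, forward 1.4 m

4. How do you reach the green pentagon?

turn right 12°, forward 2.4 m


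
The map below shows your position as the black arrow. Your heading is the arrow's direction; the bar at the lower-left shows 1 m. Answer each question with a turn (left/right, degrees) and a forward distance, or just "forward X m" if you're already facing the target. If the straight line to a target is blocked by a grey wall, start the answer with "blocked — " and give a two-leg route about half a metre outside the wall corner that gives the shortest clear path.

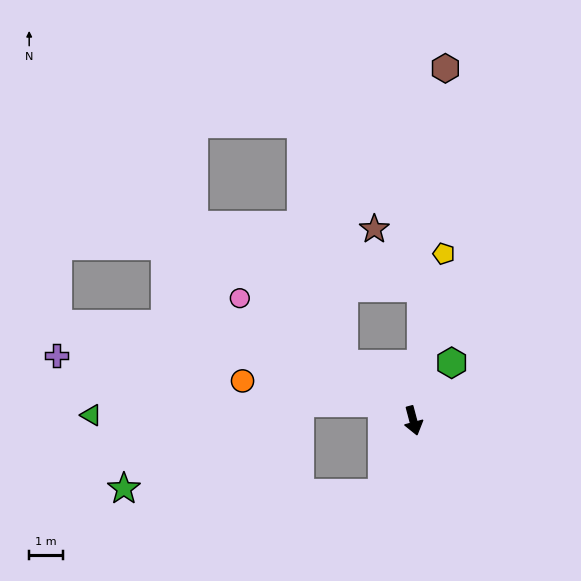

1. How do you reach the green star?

blocked — turn right 38°, forward 2.3 m, then turn right 68°, forward 7.7 m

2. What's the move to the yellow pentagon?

turn left 155°, forward 5.0 m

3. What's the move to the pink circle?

turn right 140°, forward 6.3 m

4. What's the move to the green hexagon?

turn left 132°, forward 2.1 m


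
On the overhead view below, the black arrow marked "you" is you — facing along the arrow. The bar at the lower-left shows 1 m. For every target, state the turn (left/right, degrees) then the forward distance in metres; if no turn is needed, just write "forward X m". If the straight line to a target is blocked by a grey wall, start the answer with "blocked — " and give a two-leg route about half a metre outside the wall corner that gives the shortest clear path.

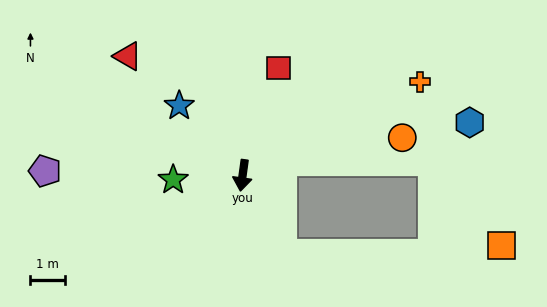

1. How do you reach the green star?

turn right 79°, forward 2.0 m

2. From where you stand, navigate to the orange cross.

turn left 126°, forward 5.8 m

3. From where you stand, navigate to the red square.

turn left 169°, forward 3.2 m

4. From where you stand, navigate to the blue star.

turn right 130°, forward 2.7 m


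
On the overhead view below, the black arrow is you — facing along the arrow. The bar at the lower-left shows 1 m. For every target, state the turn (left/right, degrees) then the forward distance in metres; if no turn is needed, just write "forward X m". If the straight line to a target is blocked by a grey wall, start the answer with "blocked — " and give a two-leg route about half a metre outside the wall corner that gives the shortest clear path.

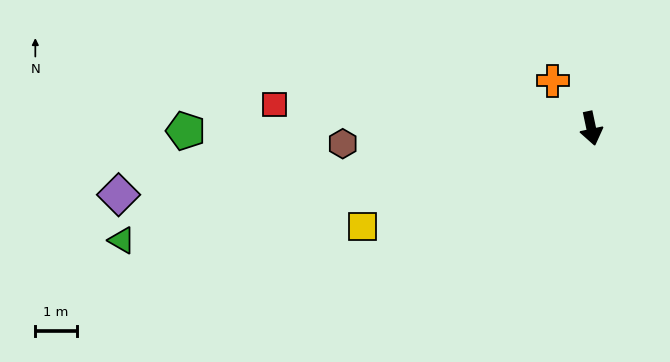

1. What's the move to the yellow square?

turn right 79°, forward 6.0 m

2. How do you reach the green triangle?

turn right 89°, forward 11.7 m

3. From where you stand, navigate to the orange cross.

turn right 153°, forward 1.5 m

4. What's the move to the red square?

turn right 106°, forward 7.7 m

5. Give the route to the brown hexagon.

turn right 98°, forward 6.0 m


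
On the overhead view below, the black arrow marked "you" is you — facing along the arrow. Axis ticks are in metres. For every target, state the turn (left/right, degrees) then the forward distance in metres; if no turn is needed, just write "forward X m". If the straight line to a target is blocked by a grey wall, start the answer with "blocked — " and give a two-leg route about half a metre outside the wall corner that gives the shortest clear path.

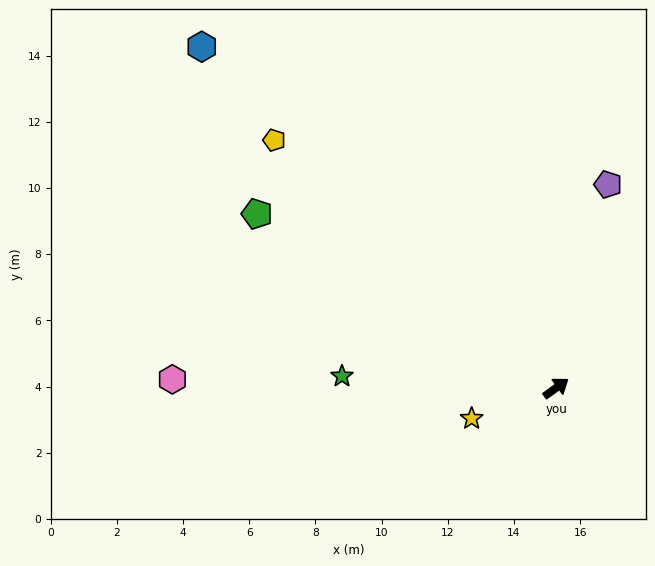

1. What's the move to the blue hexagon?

turn left 100°, forward 14.9 m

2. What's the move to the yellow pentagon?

turn left 103°, forward 11.3 m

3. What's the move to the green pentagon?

turn left 114°, forward 10.5 m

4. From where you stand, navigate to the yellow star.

turn left 164°, forward 2.7 m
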